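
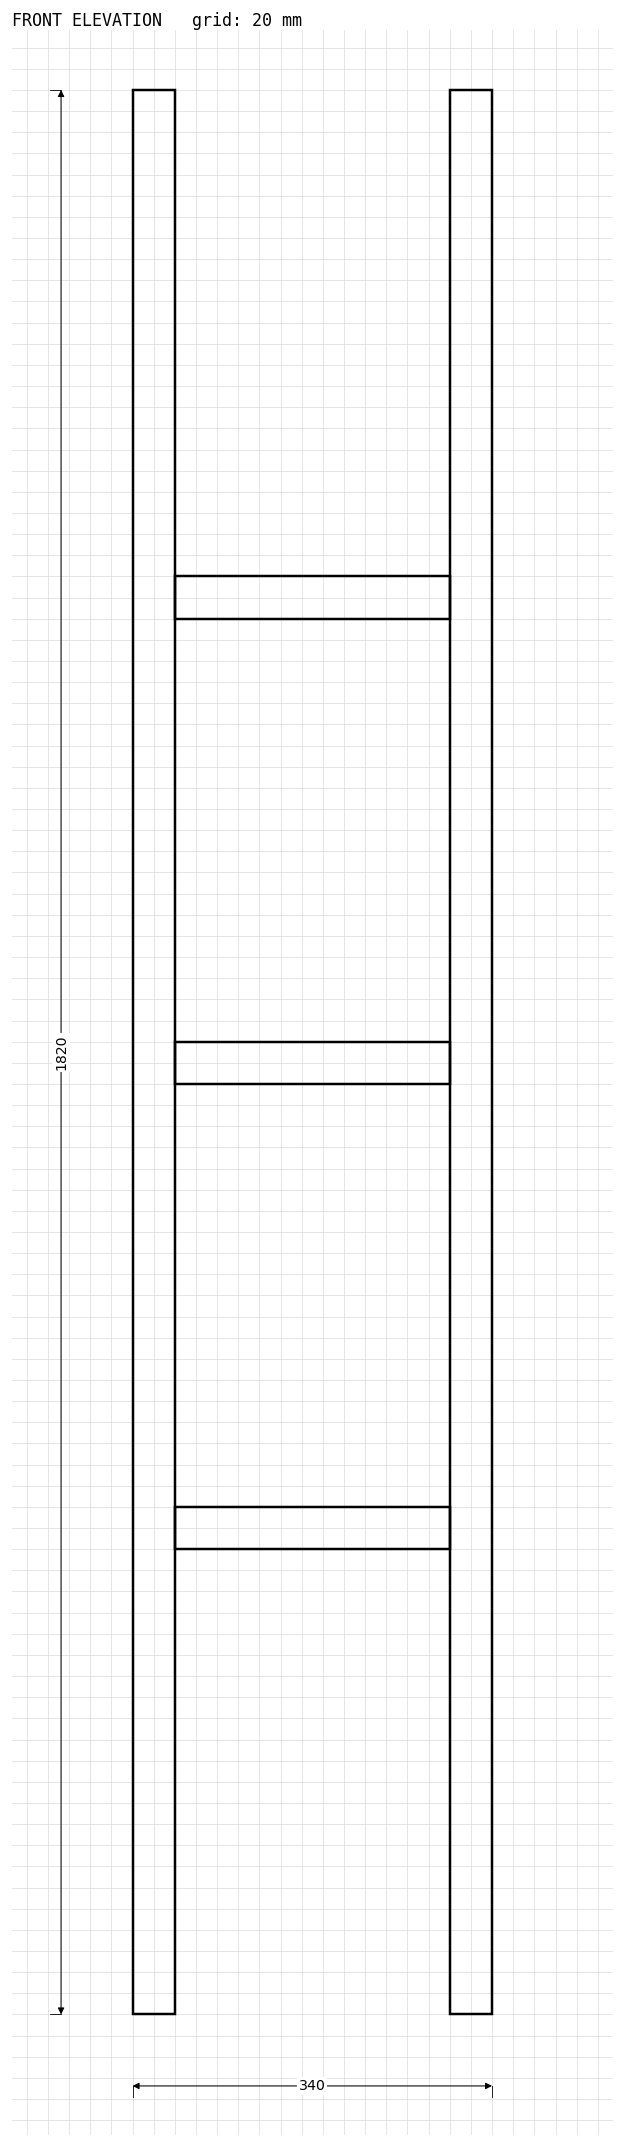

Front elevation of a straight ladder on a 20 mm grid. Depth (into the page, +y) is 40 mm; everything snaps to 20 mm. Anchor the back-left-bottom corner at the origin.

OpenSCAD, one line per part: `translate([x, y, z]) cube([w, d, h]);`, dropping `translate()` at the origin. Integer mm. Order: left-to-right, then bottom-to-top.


cube([40, 40, 1820]);
translate([40, 0, 440]) cube([260, 40, 40]);
translate([40, 0, 880]) cube([260, 40, 40]);
translate([40, 0, 1320]) cube([260, 40, 40]);
translate([300, 0, 0]) cube([40, 40, 1820]);


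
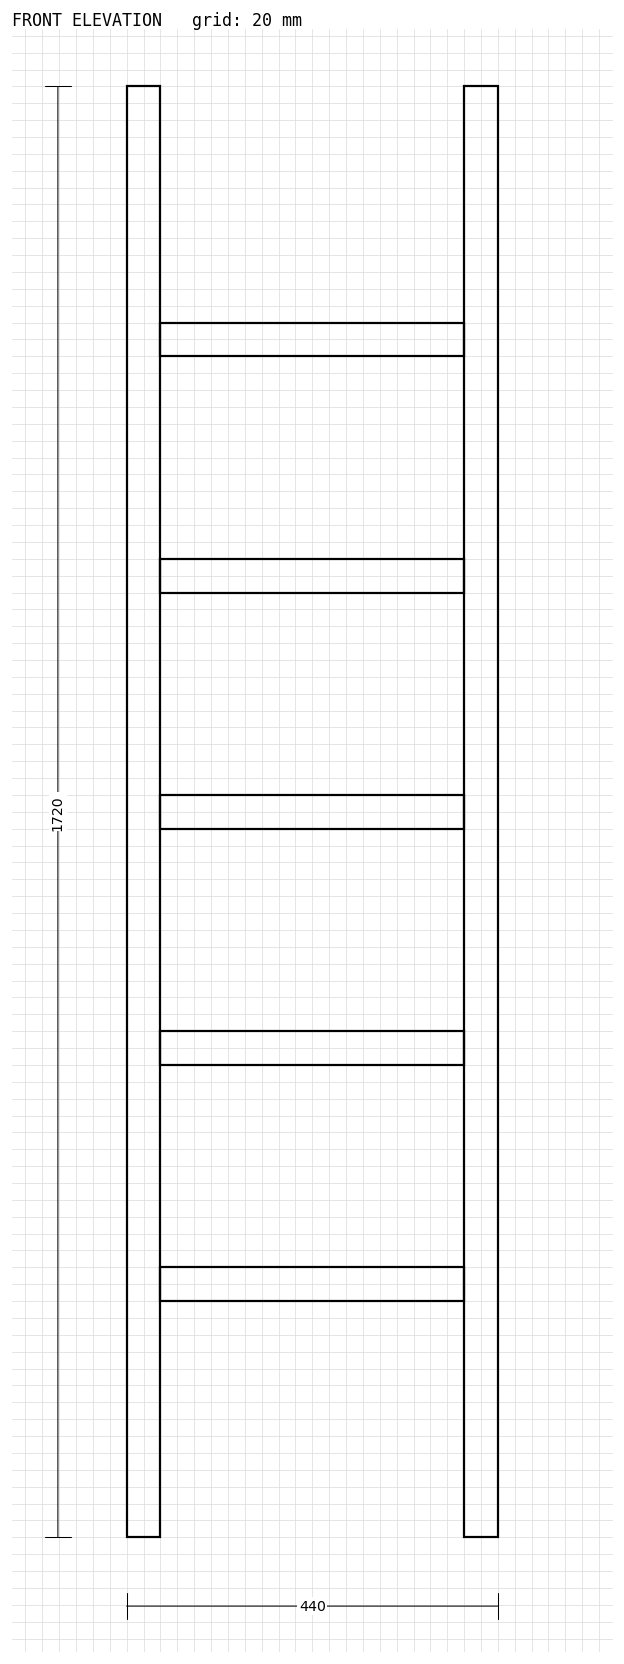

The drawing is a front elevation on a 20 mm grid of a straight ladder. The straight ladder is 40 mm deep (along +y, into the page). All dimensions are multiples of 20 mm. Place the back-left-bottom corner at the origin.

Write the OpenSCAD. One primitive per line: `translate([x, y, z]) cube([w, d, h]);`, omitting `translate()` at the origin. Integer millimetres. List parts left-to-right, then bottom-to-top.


cube([40, 40, 1720]);
translate([40, 0, 280]) cube([360, 40, 40]);
translate([40, 0, 560]) cube([360, 40, 40]);
translate([40, 0, 840]) cube([360, 40, 40]);
translate([40, 0, 1120]) cube([360, 40, 40]);
translate([40, 0, 1400]) cube([360, 40, 40]);
translate([400, 0, 0]) cube([40, 40, 1720]);


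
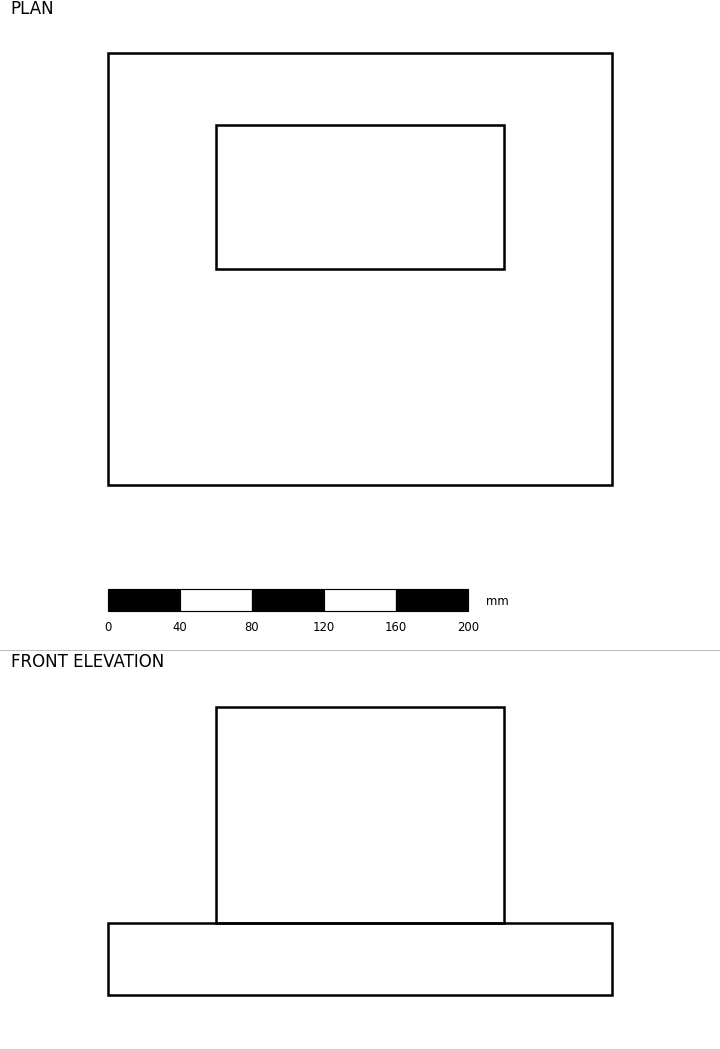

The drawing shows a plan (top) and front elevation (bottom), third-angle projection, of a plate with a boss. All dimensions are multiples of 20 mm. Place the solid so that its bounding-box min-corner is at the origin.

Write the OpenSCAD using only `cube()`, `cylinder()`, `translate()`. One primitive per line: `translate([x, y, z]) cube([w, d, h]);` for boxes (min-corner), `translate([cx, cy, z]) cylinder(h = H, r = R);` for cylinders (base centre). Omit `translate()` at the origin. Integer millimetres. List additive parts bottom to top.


cube([280, 240, 40]);
translate([60, 120, 40]) cube([160, 80, 120]);


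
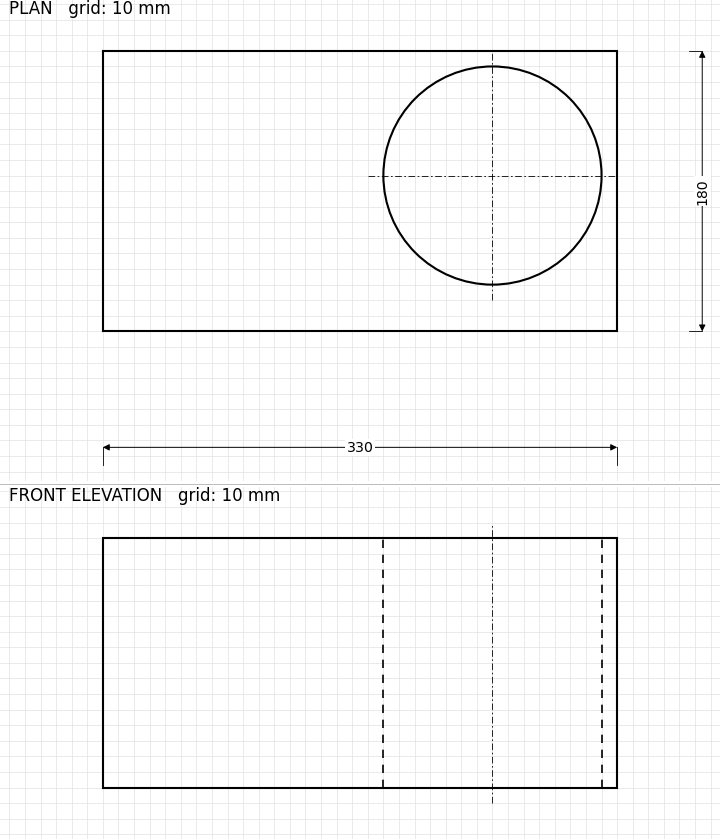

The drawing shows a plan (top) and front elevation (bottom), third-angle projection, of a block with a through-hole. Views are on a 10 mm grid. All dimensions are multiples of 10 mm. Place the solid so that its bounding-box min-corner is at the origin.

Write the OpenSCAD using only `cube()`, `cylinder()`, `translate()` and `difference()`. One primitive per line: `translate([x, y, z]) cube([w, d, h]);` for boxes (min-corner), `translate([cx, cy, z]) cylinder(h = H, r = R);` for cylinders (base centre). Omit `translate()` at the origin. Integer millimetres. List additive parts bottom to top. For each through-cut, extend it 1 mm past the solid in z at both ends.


difference() {
  cube([330, 180, 160]);
  translate([250, 100, -1]) cylinder(h = 162, r = 70);
}


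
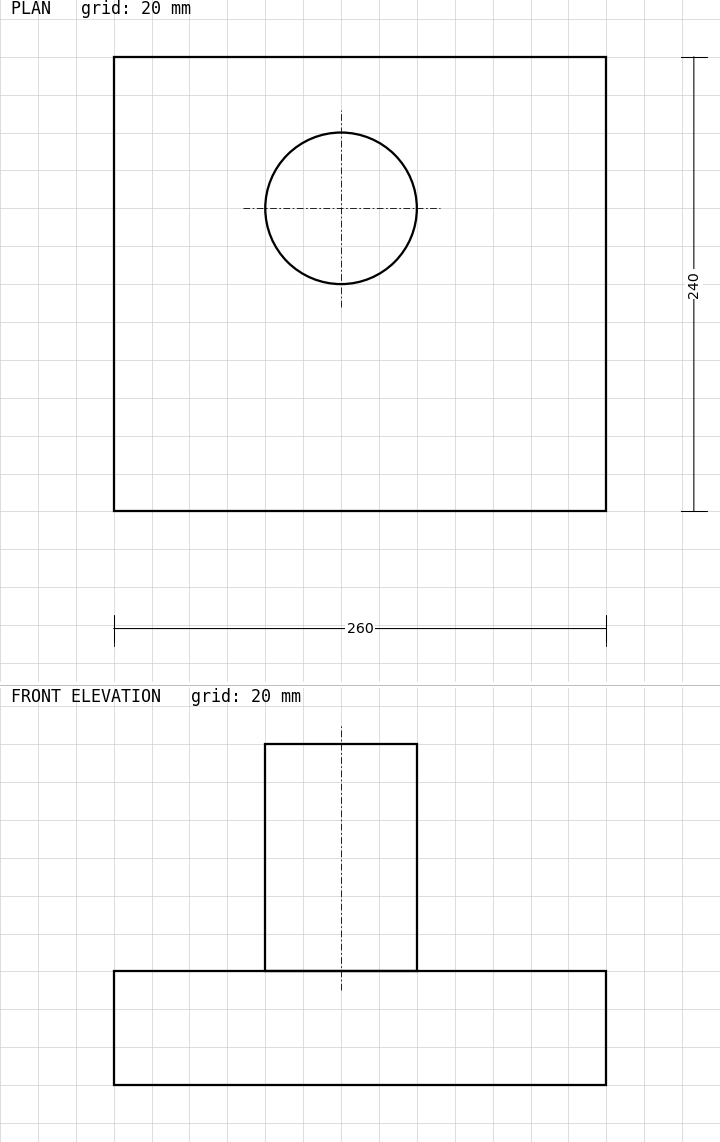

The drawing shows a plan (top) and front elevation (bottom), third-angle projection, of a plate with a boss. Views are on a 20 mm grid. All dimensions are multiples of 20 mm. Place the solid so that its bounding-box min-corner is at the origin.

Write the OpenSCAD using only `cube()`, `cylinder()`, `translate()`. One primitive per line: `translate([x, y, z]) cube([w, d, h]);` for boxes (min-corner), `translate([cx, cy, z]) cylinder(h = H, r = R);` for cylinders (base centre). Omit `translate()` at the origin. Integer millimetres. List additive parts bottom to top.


cube([260, 240, 60]);
translate([120, 160, 60]) cylinder(h = 120, r = 40);


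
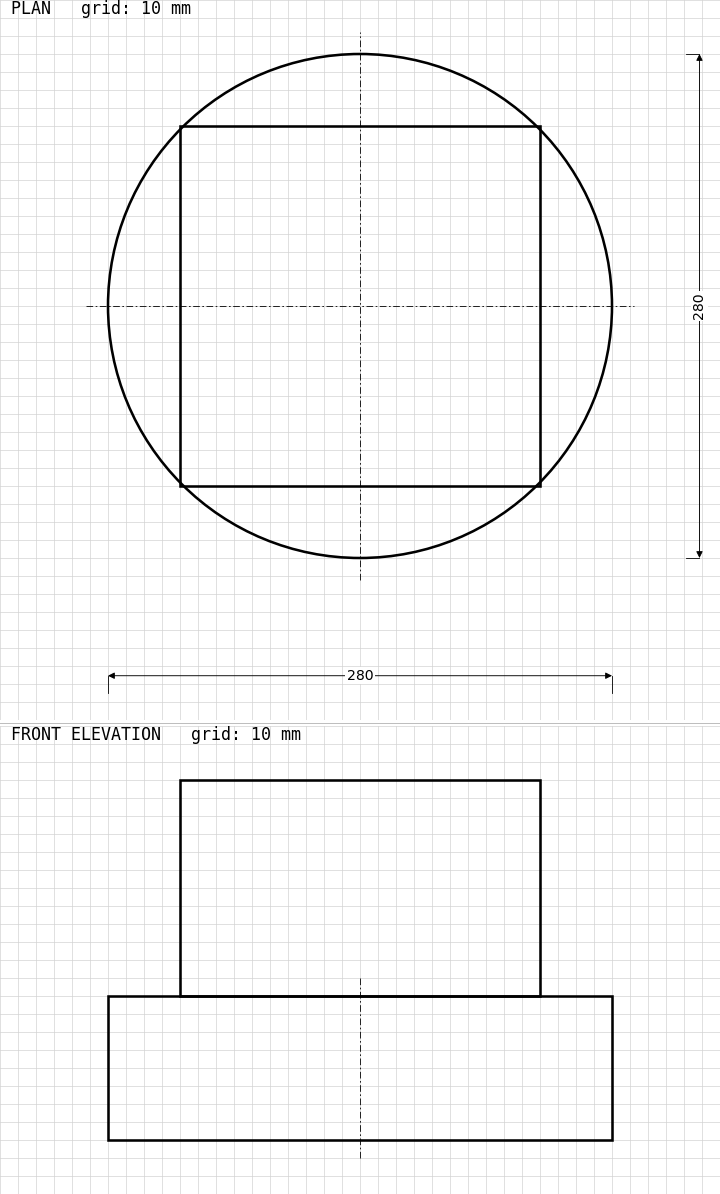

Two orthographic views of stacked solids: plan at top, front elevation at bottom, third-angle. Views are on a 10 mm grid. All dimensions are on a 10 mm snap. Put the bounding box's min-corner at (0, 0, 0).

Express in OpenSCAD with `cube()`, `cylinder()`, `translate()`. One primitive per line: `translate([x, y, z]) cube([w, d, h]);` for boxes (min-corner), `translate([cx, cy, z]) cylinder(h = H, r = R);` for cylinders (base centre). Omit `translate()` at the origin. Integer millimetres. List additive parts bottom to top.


translate([140, 140, 0]) cylinder(h = 80, r = 140);
translate([40, 40, 80]) cube([200, 200, 120]);


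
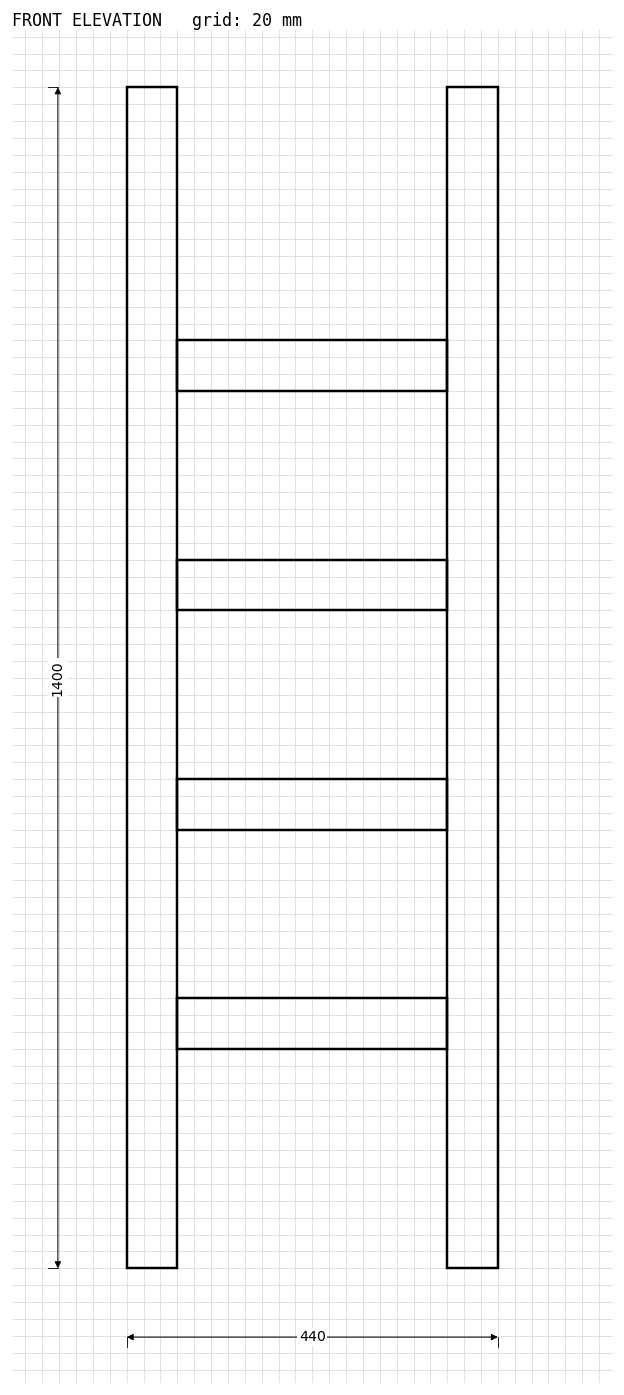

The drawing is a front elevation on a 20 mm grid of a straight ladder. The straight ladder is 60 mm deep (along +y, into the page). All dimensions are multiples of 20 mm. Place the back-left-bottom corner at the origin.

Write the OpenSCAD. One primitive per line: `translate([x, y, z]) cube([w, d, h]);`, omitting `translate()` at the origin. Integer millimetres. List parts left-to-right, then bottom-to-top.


cube([60, 60, 1400]);
translate([60, 0, 260]) cube([320, 60, 60]);
translate([60, 0, 520]) cube([320, 60, 60]);
translate([60, 0, 780]) cube([320, 60, 60]);
translate([60, 0, 1040]) cube([320, 60, 60]);
translate([380, 0, 0]) cube([60, 60, 1400]);


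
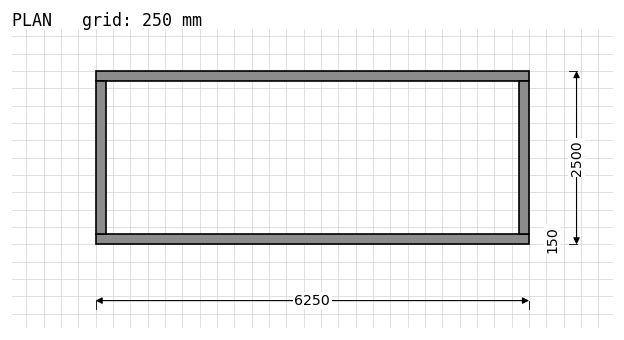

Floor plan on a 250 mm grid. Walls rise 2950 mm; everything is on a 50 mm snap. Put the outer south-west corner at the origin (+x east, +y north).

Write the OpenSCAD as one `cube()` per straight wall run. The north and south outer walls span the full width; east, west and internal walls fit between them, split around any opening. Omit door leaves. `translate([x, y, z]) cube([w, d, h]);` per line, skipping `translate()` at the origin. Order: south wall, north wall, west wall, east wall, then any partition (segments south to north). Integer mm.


cube([6250, 150, 2950]);
translate([0, 2350, 0]) cube([6250, 150, 2950]);
translate([0, 150, 0]) cube([150, 2200, 2950]);
translate([6100, 150, 0]) cube([150, 2200, 2950]);


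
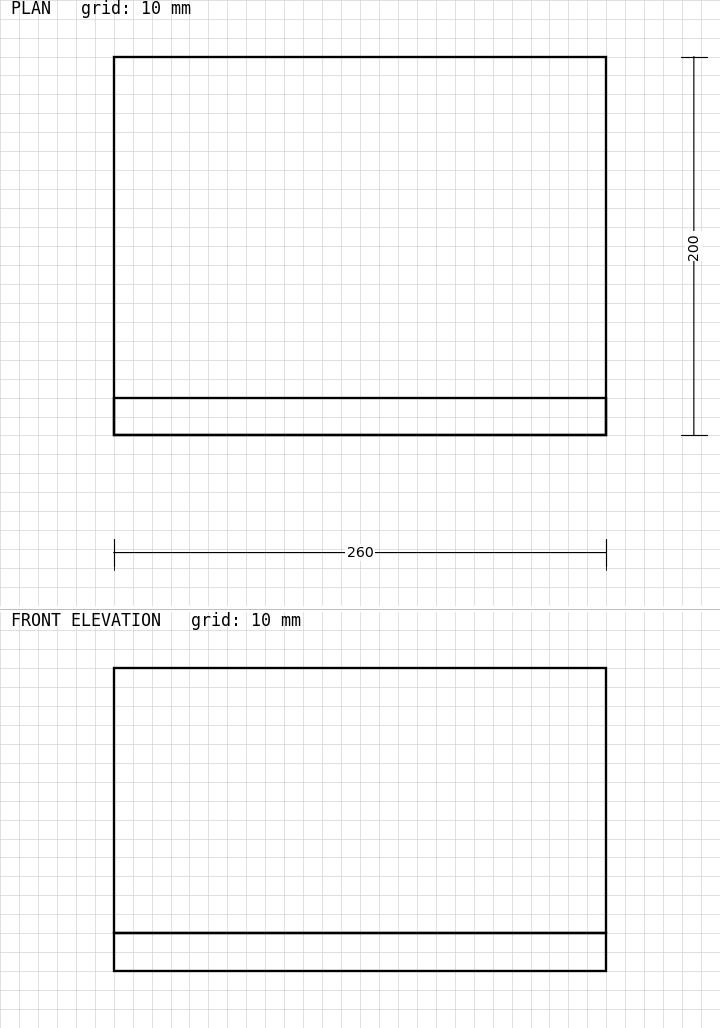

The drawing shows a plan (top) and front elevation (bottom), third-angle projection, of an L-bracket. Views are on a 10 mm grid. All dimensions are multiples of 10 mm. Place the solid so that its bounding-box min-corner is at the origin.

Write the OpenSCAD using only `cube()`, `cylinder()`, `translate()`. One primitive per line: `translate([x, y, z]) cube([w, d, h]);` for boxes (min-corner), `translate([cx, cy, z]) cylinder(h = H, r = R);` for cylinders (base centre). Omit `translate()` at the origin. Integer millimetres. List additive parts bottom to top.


cube([260, 200, 20]);
translate([0, 0, 20]) cube([260, 20, 140]);


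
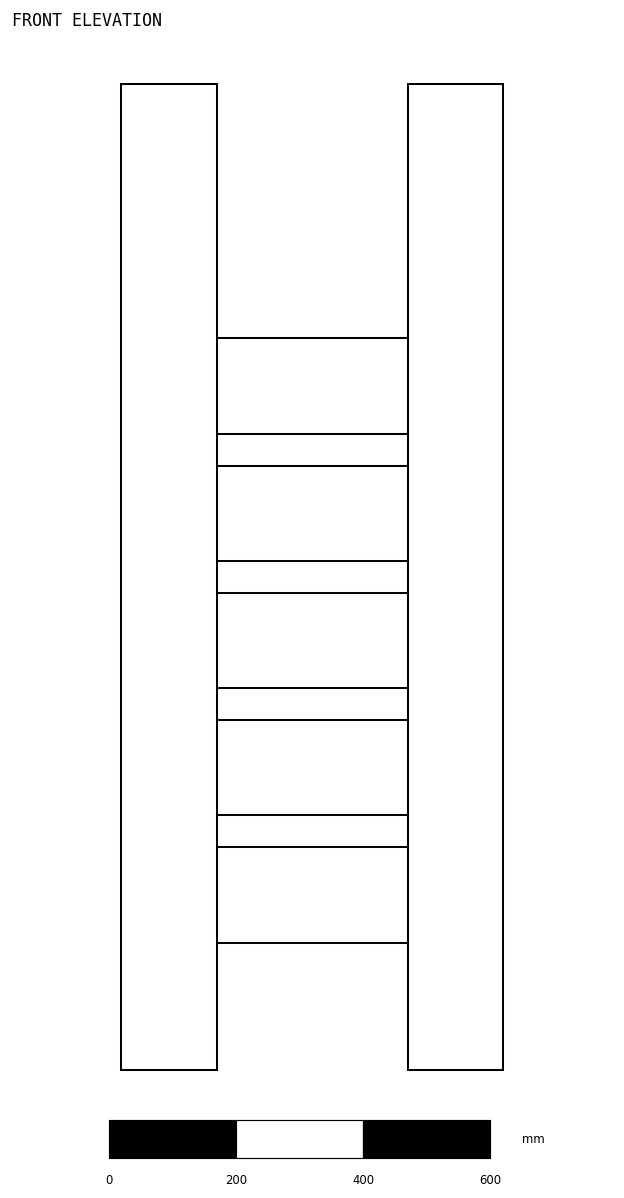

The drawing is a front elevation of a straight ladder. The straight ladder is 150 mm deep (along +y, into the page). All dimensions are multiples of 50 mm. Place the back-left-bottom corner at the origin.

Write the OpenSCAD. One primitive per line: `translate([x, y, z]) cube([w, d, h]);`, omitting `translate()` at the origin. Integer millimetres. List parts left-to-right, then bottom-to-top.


cube([150, 150, 1550]);
translate([150, 0, 200]) cube([300, 150, 150]);
translate([150, 0, 400]) cube([300, 150, 150]);
translate([150, 0, 600]) cube([300, 150, 150]);
translate([150, 0, 800]) cube([300, 150, 150]);
translate([150, 0, 1000]) cube([300, 150, 150]);
translate([450, 0, 0]) cube([150, 150, 1550]);


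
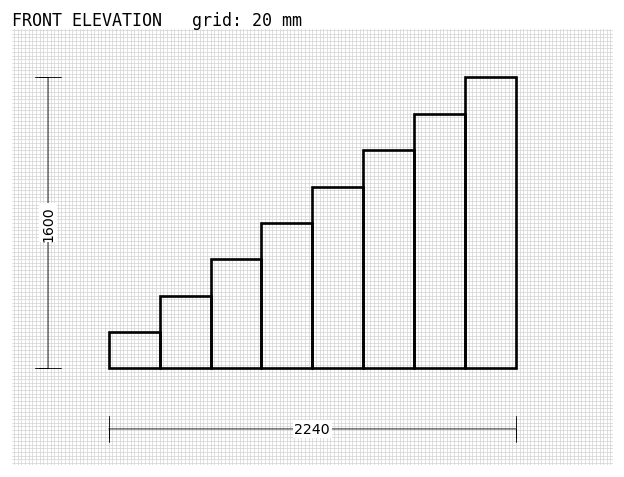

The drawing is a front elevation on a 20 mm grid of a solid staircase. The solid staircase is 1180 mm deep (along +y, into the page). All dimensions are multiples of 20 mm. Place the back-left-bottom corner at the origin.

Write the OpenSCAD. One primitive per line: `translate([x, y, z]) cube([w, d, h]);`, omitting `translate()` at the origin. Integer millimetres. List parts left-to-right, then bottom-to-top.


cube([280, 1180, 200]);
translate([280, 0, 0]) cube([280, 1180, 400]);
translate([560, 0, 0]) cube([280, 1180, 600]);
translate([840, 0, 0]) cube([280, 1180, 800]);
translate([1120, 0, 0]) cube([280, 1180, 1000]);
translate([1400, 0, 0]) cube([280, 1180, 1200]);
translate([1680, 0, 0]) cube([280, 1180, 1400]);
translate([1960, 0, 0]) cube([280, 1180, 1600]);


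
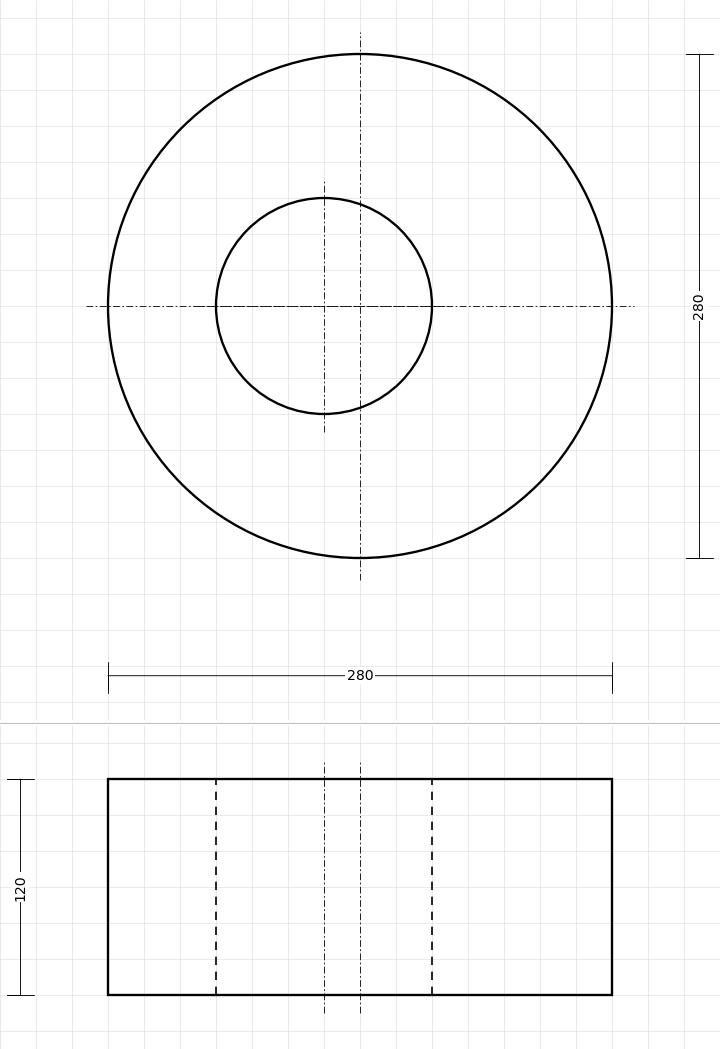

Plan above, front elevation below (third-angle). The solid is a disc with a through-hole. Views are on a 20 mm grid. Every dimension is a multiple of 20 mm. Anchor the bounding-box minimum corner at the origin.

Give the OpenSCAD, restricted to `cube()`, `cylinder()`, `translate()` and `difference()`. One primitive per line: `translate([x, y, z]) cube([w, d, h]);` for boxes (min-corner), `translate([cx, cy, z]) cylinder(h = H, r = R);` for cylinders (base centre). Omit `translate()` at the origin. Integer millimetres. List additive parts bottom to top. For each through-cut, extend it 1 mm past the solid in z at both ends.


difference() {
  translate([140, 140, 0]) cylinder(h = 120, r = 140);
  translate([120, 140, -1]) cylinder(h = 122, r = 60);
}


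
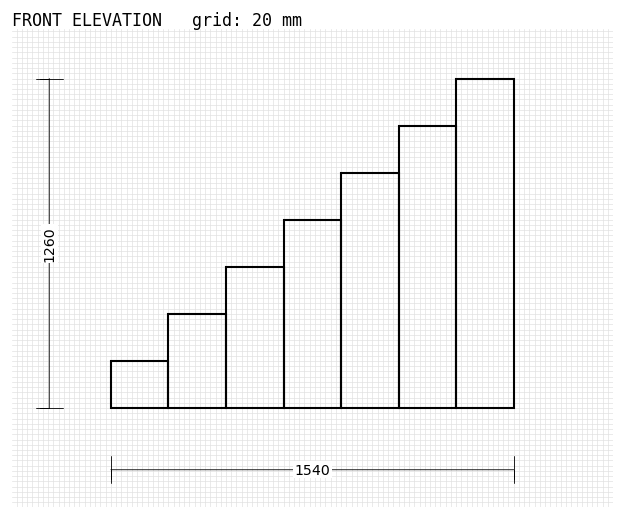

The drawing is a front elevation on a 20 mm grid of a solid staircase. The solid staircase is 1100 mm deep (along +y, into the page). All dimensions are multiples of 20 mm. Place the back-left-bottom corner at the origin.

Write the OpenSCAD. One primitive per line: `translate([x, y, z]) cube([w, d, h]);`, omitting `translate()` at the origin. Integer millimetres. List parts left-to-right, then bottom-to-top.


cube([220, 1100, 180]);
translate([220, 0, 0]) cube([220, 1100, 360]);
translate([440, 0, 0]) cube([220, 1100, 540]);
translate([660, 0, 0]) cube([220, 1100, 720]);
translate([880, 0, 0]) cube([220, 1100, 900]);
translate([1100, 0, 0]) cube([220, 1100, 1080]);
translate([1320, 0, 0]) cube([220, 1100, 1260]);


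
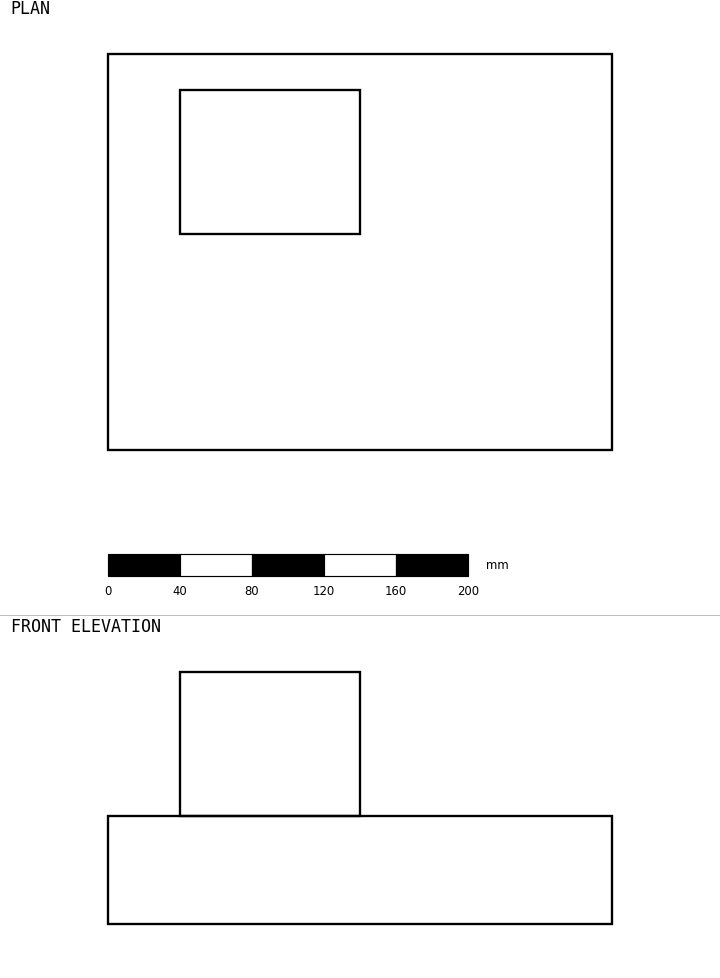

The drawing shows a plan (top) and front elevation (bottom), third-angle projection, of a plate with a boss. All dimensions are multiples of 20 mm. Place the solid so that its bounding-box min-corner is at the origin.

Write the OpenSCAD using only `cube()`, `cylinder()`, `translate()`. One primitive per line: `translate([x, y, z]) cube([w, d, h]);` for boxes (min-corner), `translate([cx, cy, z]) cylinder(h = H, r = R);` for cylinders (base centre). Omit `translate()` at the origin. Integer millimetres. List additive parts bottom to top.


cube([280, 220, 60]);
translate([40, 120, 60]) cube([100, 80, 80]);


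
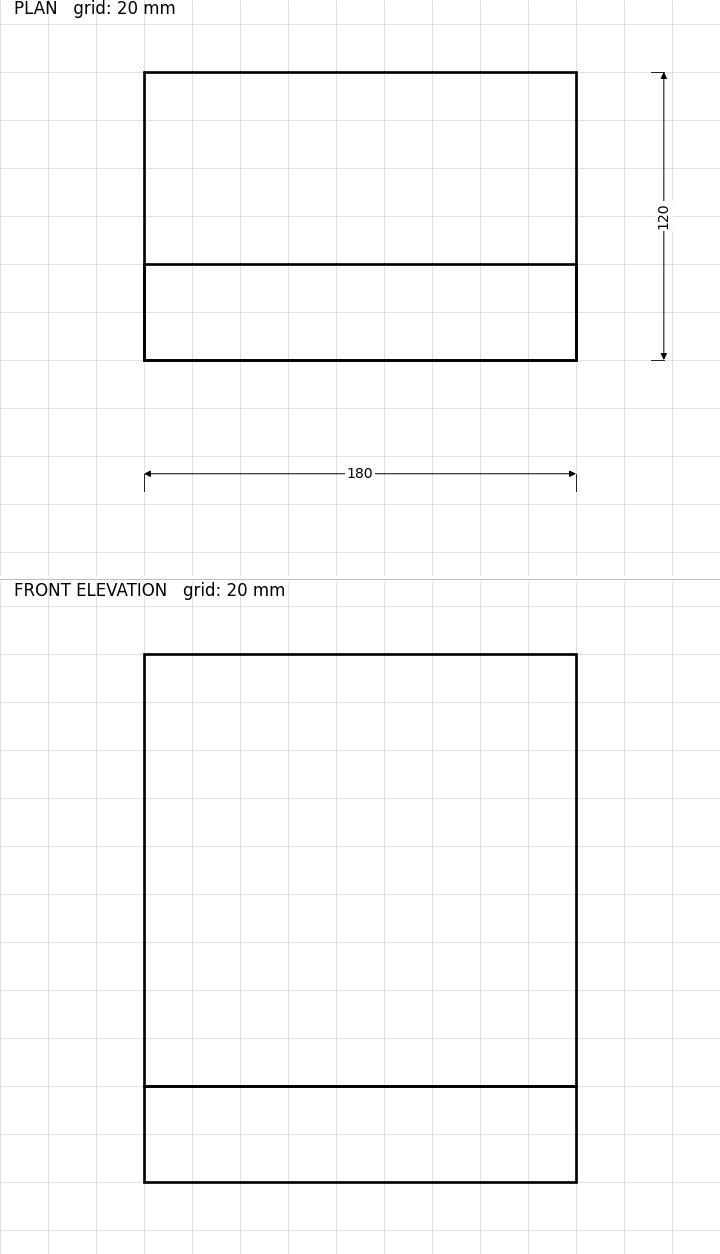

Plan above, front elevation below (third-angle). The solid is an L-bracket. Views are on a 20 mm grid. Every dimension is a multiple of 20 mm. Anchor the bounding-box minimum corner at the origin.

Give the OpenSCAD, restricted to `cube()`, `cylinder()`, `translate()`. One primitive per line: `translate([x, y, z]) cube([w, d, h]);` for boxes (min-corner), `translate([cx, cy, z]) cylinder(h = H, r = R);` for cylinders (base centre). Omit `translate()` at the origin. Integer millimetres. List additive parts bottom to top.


cube([180, 120, 40]);
translate([0, 0, 40]) cube([180, 40, 180]);


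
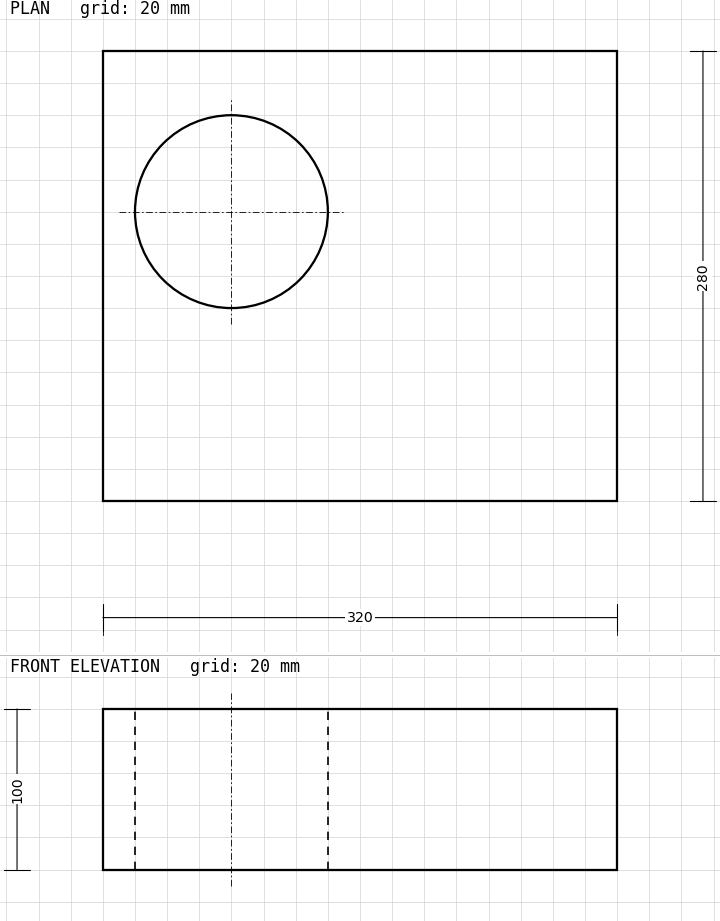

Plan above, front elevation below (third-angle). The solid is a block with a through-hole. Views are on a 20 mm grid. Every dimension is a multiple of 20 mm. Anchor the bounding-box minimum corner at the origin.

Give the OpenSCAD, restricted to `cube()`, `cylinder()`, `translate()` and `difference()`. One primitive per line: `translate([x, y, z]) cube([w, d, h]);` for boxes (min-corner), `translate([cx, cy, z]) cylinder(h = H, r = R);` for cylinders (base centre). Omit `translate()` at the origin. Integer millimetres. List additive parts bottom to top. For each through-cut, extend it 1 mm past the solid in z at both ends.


difference() {
  cube([320, 280, 100]);
  translate([80, 180, -1]) cylinder(h = 102, r = 60);
}


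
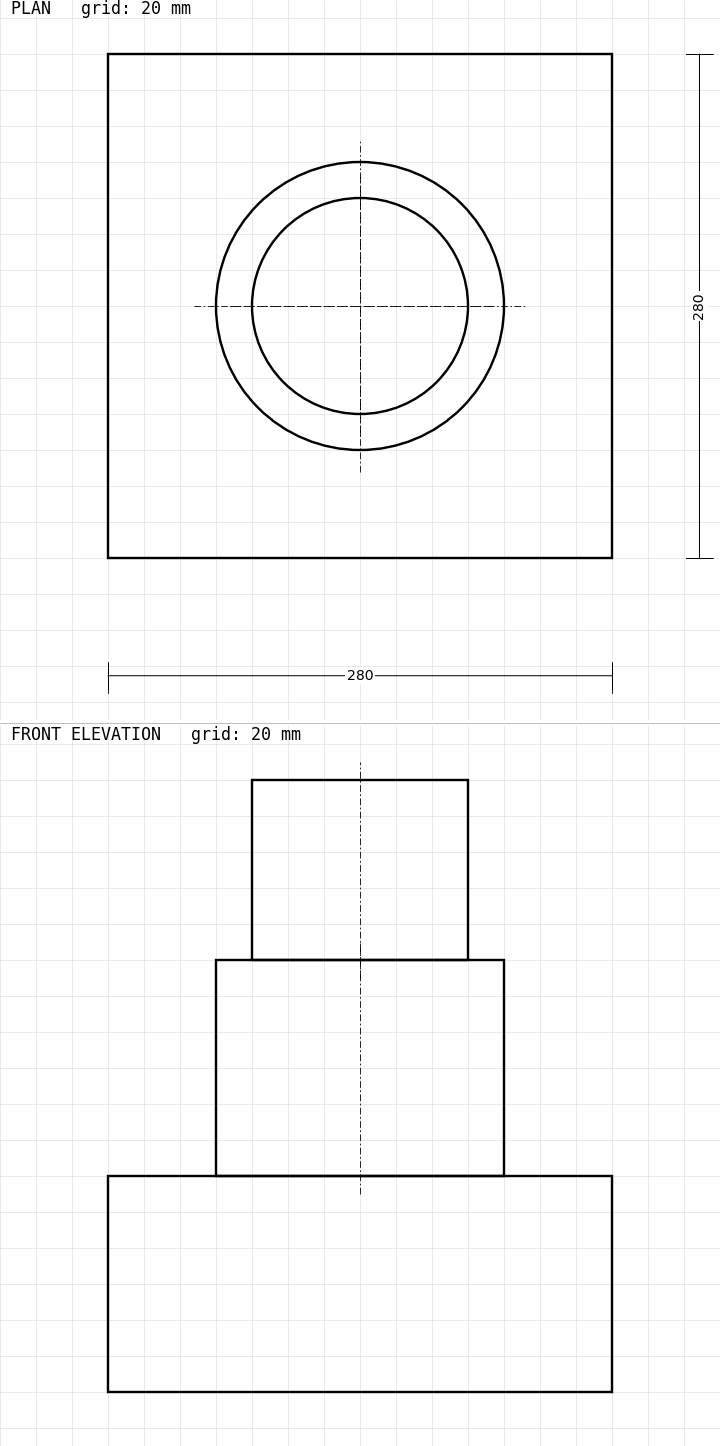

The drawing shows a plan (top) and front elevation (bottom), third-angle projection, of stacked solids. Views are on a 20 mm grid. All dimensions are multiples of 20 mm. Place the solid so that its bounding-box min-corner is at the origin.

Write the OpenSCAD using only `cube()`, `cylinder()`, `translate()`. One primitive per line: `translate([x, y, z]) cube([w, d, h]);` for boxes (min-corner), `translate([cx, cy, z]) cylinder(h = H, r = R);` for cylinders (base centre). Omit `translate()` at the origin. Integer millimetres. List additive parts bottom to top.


cube([280, 280, 120]);
translate([140, 140, 120]) cylinder(h = 120, r = 80);
translate([140, 140, 240]) cylinder(h = 100, r = 60);


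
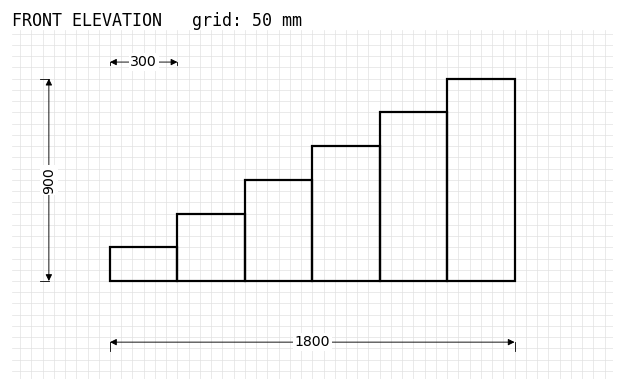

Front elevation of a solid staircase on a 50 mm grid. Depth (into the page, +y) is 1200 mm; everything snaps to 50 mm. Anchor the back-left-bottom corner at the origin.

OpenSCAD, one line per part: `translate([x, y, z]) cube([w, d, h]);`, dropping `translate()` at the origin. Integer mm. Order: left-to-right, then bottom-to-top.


cube([300, 1200, 150]);
translate([300, 0, 0]) cube([300, 1200, 300]);
translate([600, 0, 0]) cube([300, 1200, 450]);
translate([900, 0, 0]) cube([300, 1200, 600]);
translate([1200, 0, 0]) cube([300, 1200, 750]);
translate([1500, 0, 0]) cube([300, 1200, 900]);


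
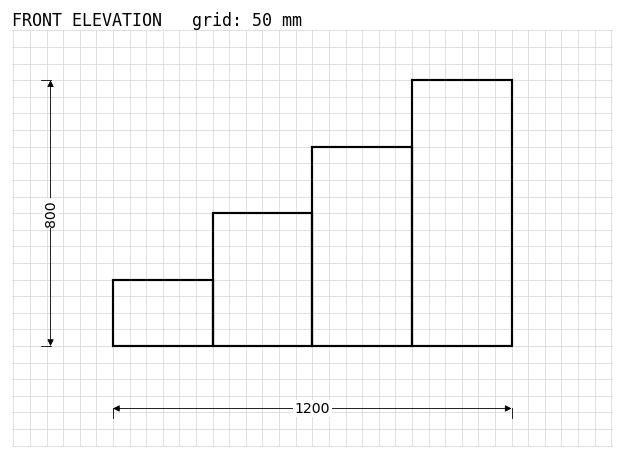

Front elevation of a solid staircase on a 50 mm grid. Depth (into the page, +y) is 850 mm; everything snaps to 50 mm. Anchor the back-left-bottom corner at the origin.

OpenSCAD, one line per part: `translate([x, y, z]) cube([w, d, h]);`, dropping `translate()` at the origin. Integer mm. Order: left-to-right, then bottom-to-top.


cube([300, 850, 200]);
translate([300, 0, 0]) cube([300, 850, 400]);
translate([600, 0, 0]) cube([300, 850, 600]);
translate([900, 0, 0]) cube([300, 850, 800]);


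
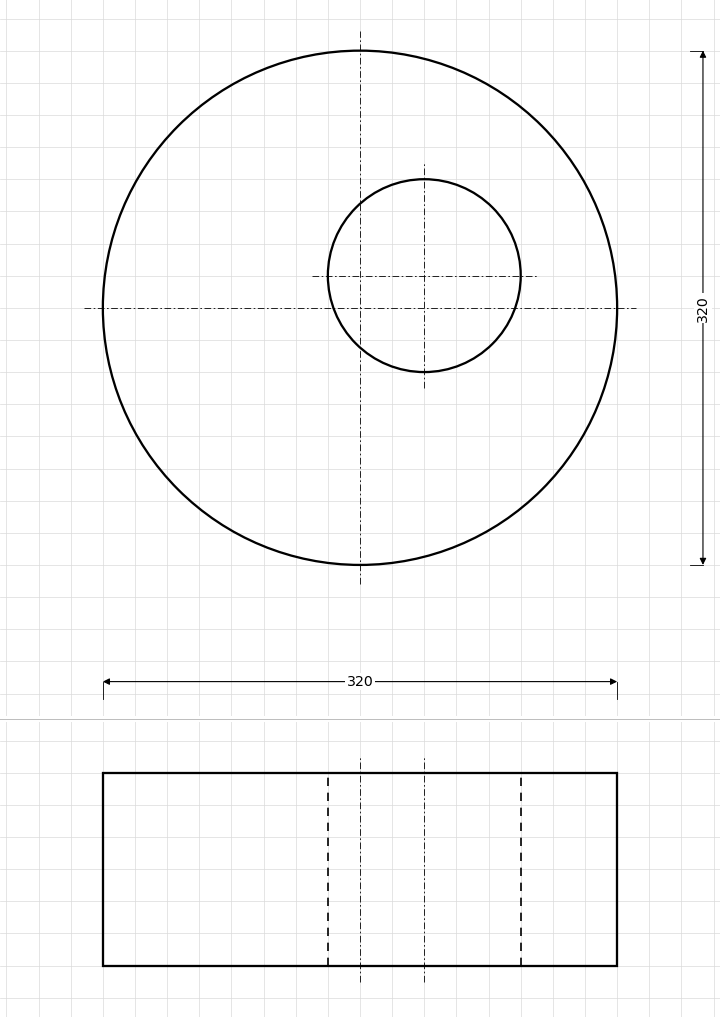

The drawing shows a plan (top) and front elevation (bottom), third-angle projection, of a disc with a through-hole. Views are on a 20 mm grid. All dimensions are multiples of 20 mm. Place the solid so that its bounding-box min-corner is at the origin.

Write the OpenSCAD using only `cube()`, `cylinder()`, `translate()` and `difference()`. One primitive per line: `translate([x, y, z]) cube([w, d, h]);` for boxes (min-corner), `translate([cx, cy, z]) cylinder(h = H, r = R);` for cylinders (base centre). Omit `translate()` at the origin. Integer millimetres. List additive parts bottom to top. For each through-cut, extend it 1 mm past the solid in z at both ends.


difference() {
  translate([160, 160, 0]) cylinder(h = 120, r = 160);
  translate([200, 180, -1]) cylinder(h = 122, r = 60);
}


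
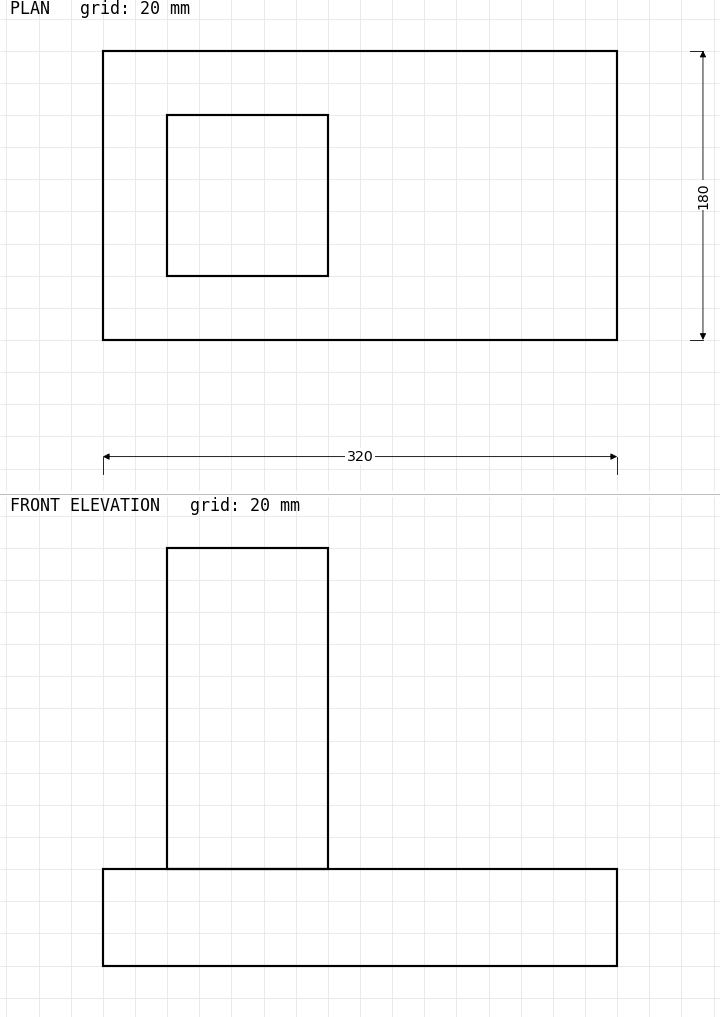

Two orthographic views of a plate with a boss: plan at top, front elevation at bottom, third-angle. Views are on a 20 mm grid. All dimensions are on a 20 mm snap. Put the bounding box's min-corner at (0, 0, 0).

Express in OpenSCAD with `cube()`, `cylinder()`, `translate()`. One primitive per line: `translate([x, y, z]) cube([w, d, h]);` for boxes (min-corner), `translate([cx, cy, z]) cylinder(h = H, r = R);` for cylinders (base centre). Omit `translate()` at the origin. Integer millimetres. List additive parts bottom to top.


cube([320, 180, 60]);
translate([40, 40, 60]) cube([100, 100, 200]);


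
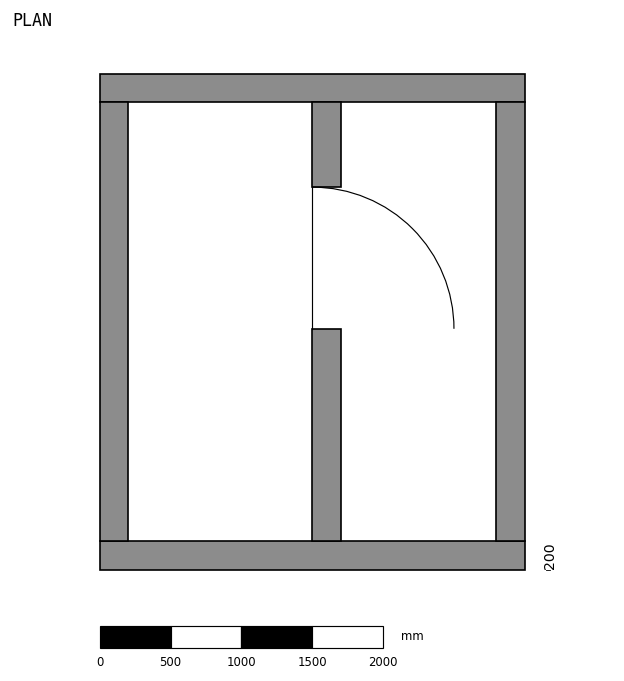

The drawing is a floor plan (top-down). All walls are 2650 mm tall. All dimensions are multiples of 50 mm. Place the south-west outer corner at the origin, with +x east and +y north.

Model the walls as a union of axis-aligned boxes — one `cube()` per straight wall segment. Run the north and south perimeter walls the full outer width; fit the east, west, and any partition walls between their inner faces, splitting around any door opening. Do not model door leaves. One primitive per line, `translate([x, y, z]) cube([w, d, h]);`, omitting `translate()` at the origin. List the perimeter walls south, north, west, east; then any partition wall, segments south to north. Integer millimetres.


cube([3000, 200, 2650]);
translate([0, 3300, 0]) cube([3000, 200, 2650]);
translate([0, 200, 0]) cube([200, 3100, 2650]);
translate([2800, 200, 0]) cube([200, 3100, 2650]);
translate([1500, 200, 0]) cube([200, 1500, 2650]);
translate([1500, 2700, 0]) cube([200, 600, 2650]);


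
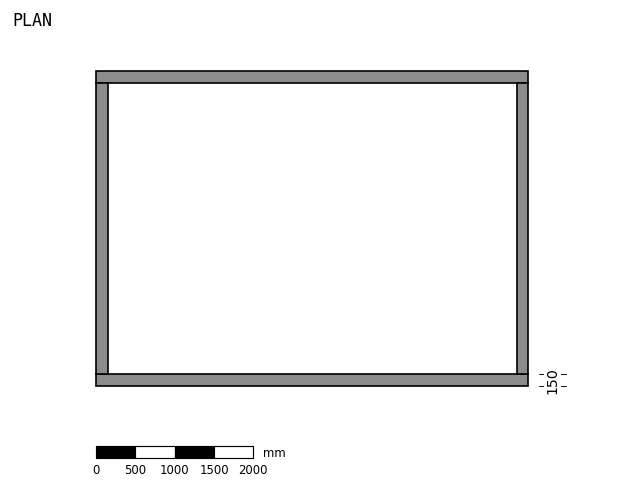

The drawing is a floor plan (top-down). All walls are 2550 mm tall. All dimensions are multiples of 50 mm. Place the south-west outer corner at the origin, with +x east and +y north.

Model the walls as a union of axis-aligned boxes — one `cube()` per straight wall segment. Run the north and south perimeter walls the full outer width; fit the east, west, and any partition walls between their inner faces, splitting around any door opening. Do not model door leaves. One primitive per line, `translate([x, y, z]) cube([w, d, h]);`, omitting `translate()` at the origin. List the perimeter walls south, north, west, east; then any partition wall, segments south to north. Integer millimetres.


cube([5500, 150, 2550]);
translate([0, 3850, 0]) cube([5500, 150, 2550]);
translate([0, 150, 0]) cube([150, 3700, 2550]);
translate([5350, 150, 0]) cube([150, 3700, 2550]);


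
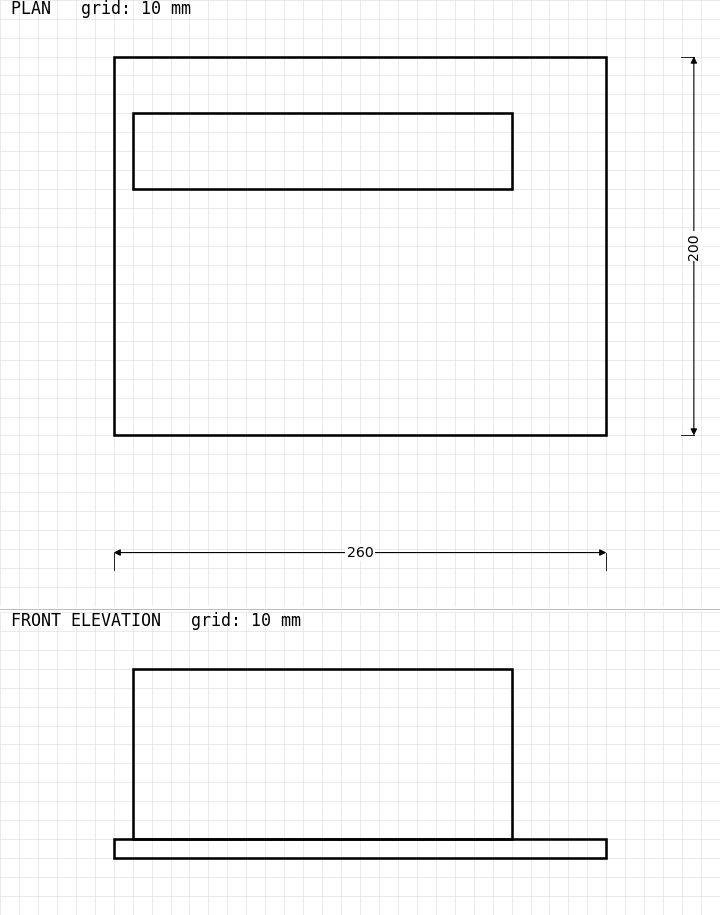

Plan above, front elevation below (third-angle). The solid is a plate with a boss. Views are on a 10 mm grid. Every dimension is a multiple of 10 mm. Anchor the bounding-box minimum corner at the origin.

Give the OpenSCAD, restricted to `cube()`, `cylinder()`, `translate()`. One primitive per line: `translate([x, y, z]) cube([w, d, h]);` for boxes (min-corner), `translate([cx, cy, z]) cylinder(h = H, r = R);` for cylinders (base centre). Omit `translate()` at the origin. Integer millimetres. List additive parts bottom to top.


cube([260, 200, 10]);
translate([10, 130, 10]) cube([200, 40, 90]);


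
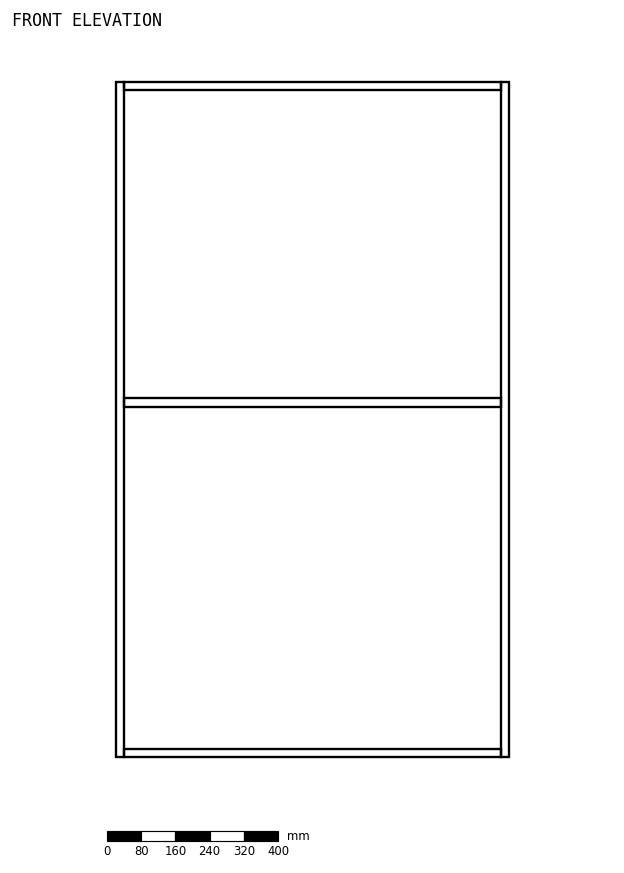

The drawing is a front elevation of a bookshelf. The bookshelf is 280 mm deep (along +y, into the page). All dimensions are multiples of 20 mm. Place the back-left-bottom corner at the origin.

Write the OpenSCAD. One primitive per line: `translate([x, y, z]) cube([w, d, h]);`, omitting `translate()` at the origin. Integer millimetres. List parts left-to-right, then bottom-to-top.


cube([20, 280, 1580]);
translate([20, 0, 0]) cube([880, 280, 20]);
translate([20, 0, 820]) cube([880, 280, 20]);
translate([20, 0, 1560]) cube([880, 280, 20]);
translate([900, 0, 0]) cube([20, 280, 1580]);


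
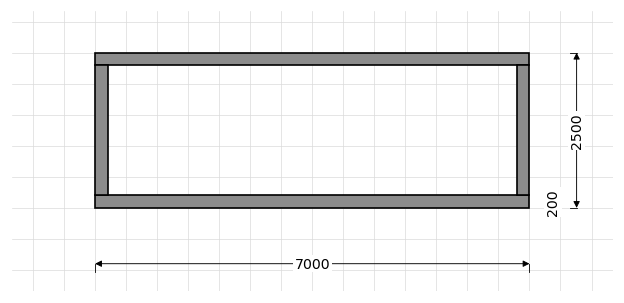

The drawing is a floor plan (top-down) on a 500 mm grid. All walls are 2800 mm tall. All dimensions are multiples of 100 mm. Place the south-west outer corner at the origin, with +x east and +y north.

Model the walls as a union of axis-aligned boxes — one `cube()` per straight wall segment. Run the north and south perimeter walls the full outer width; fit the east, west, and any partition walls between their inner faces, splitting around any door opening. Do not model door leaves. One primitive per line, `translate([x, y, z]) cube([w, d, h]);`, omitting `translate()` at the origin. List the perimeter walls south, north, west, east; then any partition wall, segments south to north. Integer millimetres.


cube([7000, 200, 2800]);
translate([0, 2300, 0]) cube([7000, 200, 2800]);
translate([0, 200, 0]) cube([200, 2100, 2800]);
translate([6800, 200, 0]) cube([200, 2100, 2800]);


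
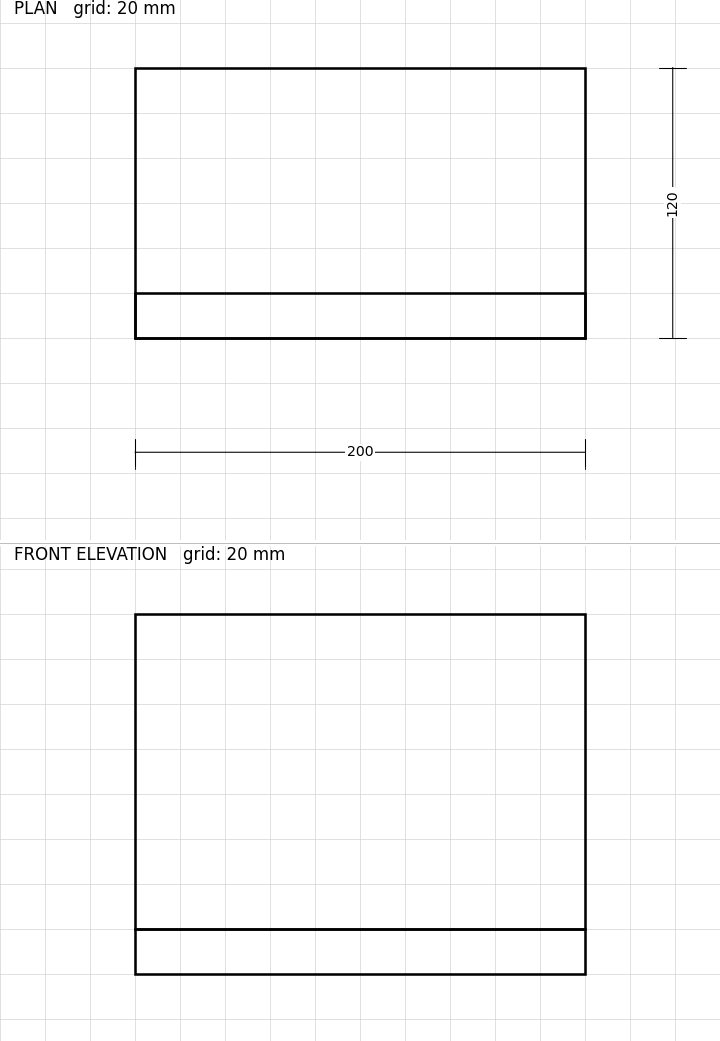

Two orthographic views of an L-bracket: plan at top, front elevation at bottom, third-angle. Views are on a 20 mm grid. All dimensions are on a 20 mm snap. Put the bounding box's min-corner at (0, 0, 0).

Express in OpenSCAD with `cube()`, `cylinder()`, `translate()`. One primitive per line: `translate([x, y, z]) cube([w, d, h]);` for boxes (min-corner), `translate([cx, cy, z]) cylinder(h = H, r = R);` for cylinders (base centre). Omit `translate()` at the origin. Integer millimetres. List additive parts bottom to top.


cube([200, 120, 20]);
translate([0, 0, 20]) cube([200, 20, 140]);


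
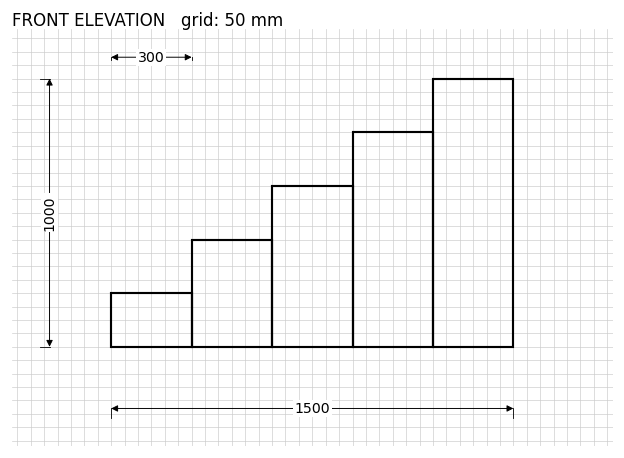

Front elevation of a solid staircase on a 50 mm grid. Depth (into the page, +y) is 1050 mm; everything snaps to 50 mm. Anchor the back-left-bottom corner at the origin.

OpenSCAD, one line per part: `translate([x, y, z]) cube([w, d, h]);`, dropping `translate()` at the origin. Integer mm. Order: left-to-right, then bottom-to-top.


cube([300, 1050, 200]);
translate([300, 0, 0]) cube([300, 1050, 400]);
translate([600, 0, 0]) cube([300, 1050, 600]);
translate([900, 0, 0]) cube([300, 1050, 800]);
translate([1200, 0, 0]) cube([300, 1050, 1000]);


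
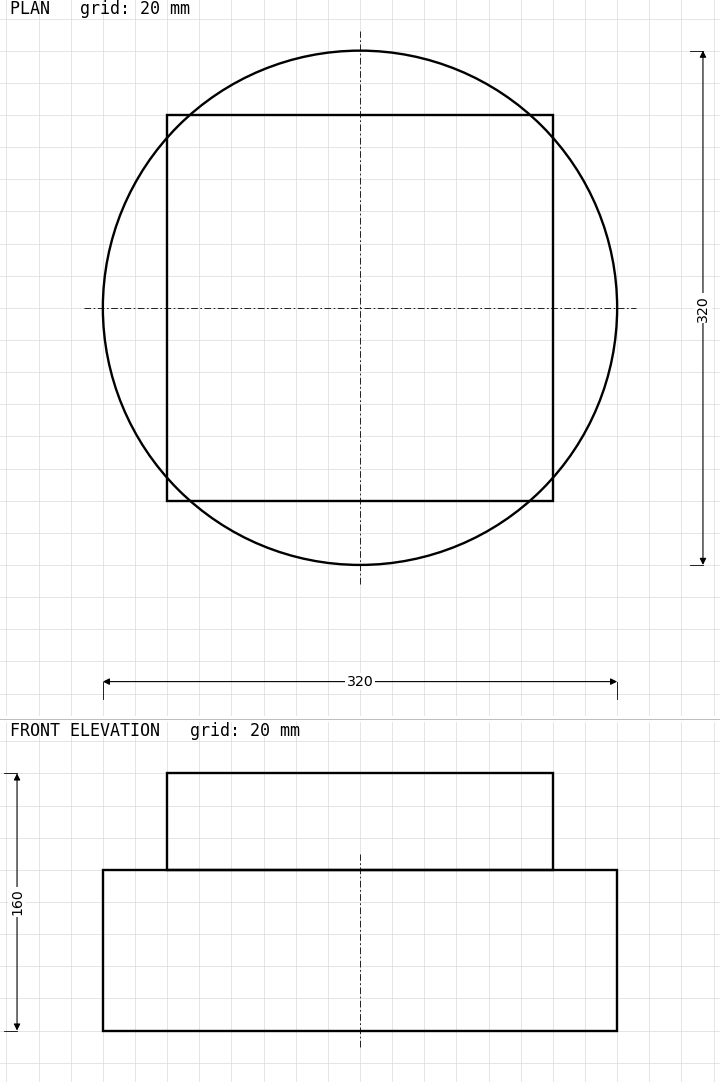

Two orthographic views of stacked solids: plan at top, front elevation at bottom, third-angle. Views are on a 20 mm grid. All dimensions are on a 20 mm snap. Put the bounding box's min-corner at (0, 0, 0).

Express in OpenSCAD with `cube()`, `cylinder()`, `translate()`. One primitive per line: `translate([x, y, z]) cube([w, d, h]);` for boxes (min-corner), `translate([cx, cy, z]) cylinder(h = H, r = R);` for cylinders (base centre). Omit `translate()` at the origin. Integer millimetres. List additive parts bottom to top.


translate([160, 160, 0]) cylinder(h = 100, r = 160);
translate([40, 40, 100]) cube([240, 240, 60]);


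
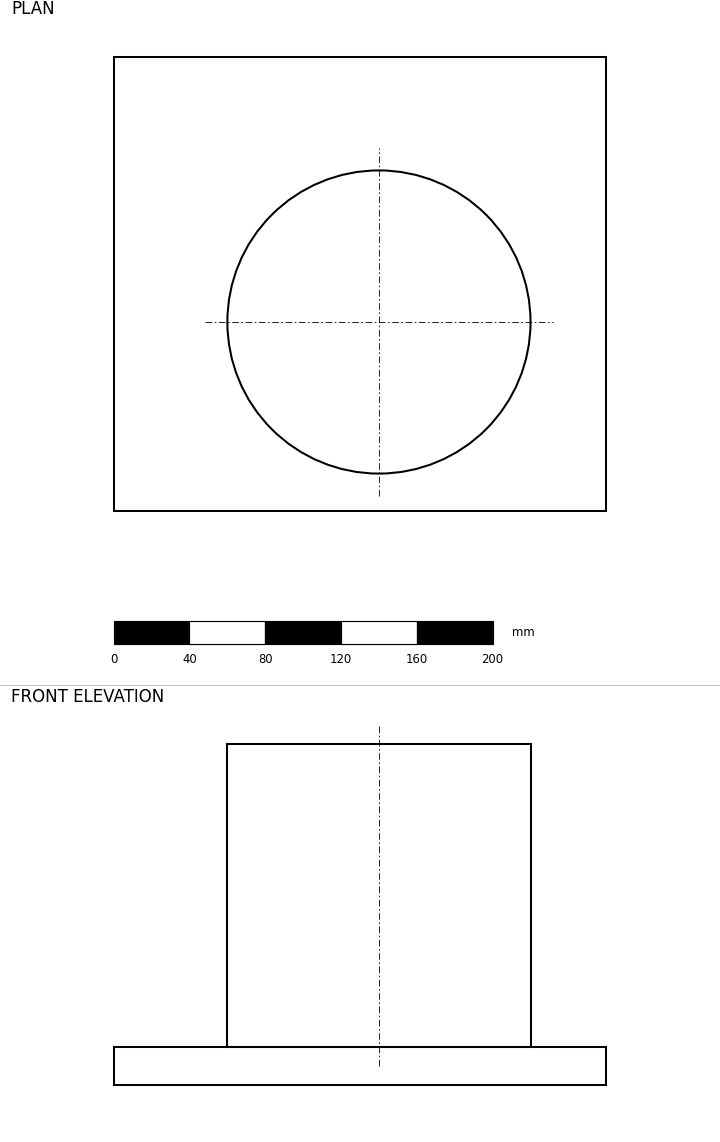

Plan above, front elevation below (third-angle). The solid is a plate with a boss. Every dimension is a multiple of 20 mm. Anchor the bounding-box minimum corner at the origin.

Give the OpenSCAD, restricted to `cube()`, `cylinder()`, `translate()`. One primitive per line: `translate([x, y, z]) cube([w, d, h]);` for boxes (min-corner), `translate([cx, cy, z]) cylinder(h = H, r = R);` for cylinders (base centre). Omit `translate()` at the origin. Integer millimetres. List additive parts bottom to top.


cube([260, 240, 20]);
translate([140, 100, 20]) cylinder(h = 160, r = 80);


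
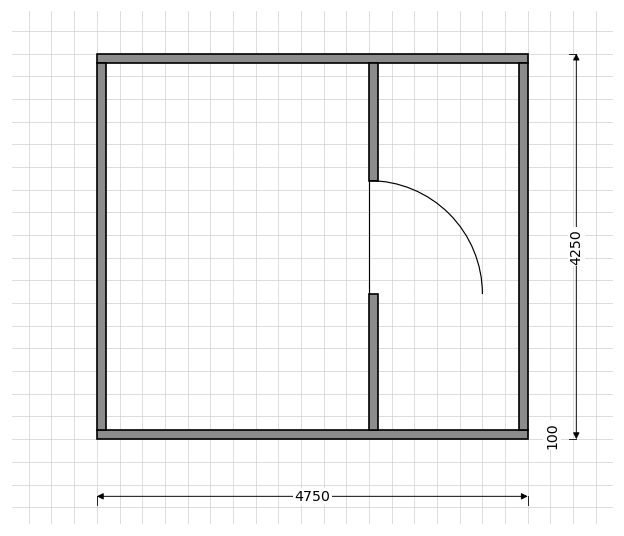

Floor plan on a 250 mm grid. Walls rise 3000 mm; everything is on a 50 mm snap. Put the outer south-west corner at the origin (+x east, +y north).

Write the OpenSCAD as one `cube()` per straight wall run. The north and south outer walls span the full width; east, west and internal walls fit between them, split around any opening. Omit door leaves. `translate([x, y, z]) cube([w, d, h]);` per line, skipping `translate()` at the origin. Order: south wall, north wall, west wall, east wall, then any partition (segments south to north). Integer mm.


cube([4750, 100, 3000]);
translate([0, 4150, 0]) cube([4750, 100, 3000]);
translate([0, 100, 0]) cube([100, 4050, 3000]);
translate([4650, 100, 0]) cube([100, 4050, 3000]);
translate([3000, 100, 0]) cube([100, 1500, 3000]);
translate([3000, 2850, 0]) cube([100, 1300, 3000]);


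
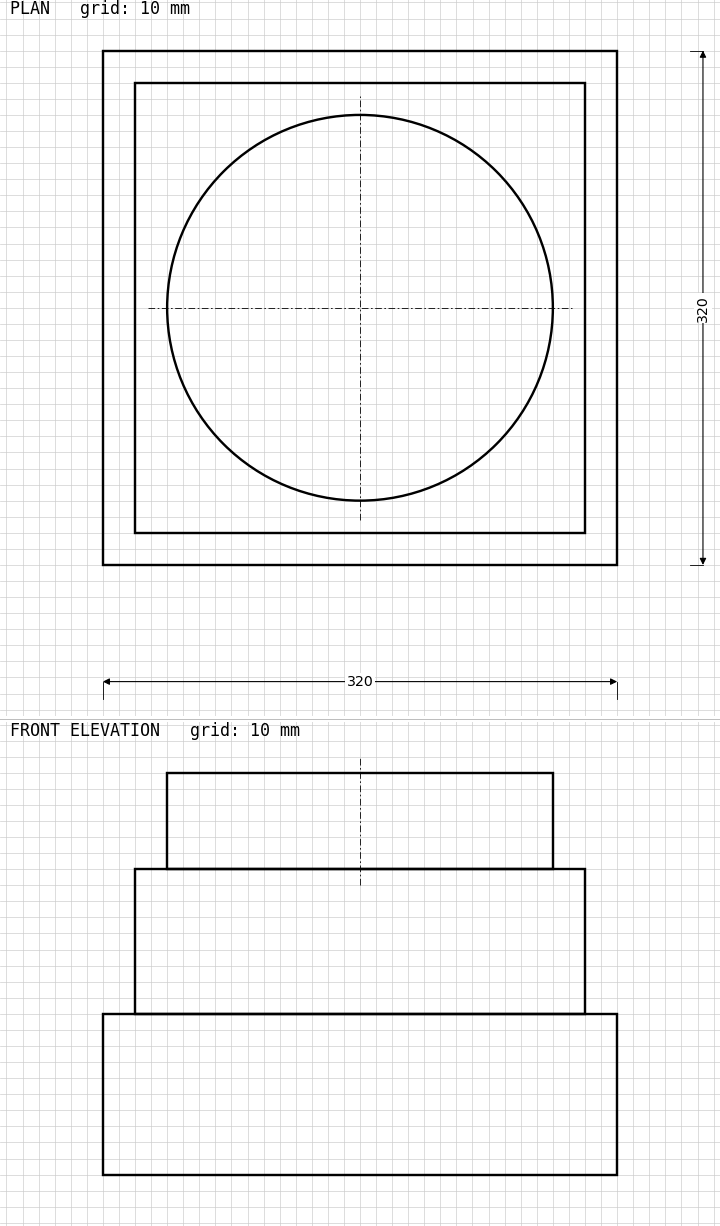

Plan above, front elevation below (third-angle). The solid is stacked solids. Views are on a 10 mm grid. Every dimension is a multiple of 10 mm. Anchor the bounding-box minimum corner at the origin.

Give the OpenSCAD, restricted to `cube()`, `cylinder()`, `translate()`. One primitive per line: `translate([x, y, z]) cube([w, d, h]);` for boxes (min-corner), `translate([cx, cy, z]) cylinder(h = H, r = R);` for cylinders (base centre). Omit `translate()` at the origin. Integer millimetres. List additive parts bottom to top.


cube([320, 320, 100]);
translate([20, 20, 100]) cube([280, 280, 90]);
translate([160, 160, 190]) cylinder(h = 60, r = 120);


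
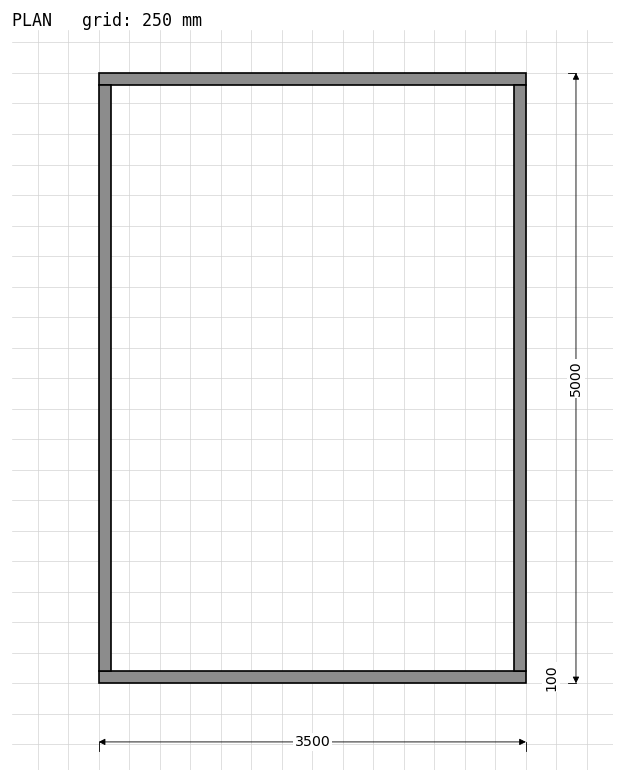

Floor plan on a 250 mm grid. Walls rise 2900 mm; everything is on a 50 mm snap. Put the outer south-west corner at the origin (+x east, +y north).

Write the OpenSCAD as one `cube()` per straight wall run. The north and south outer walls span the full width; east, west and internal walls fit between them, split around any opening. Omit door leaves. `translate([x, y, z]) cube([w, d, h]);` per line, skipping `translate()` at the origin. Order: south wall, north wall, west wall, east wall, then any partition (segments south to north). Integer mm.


cube([3500, 100, 2900]);
translate([0, 4900, 0]) cube([3500, 100, 2900]);
translate([0, 100, 0]) cube([100, 4800, 2900]);
translate([3400, 100, 0]) cube([100, 4800, 2900]);


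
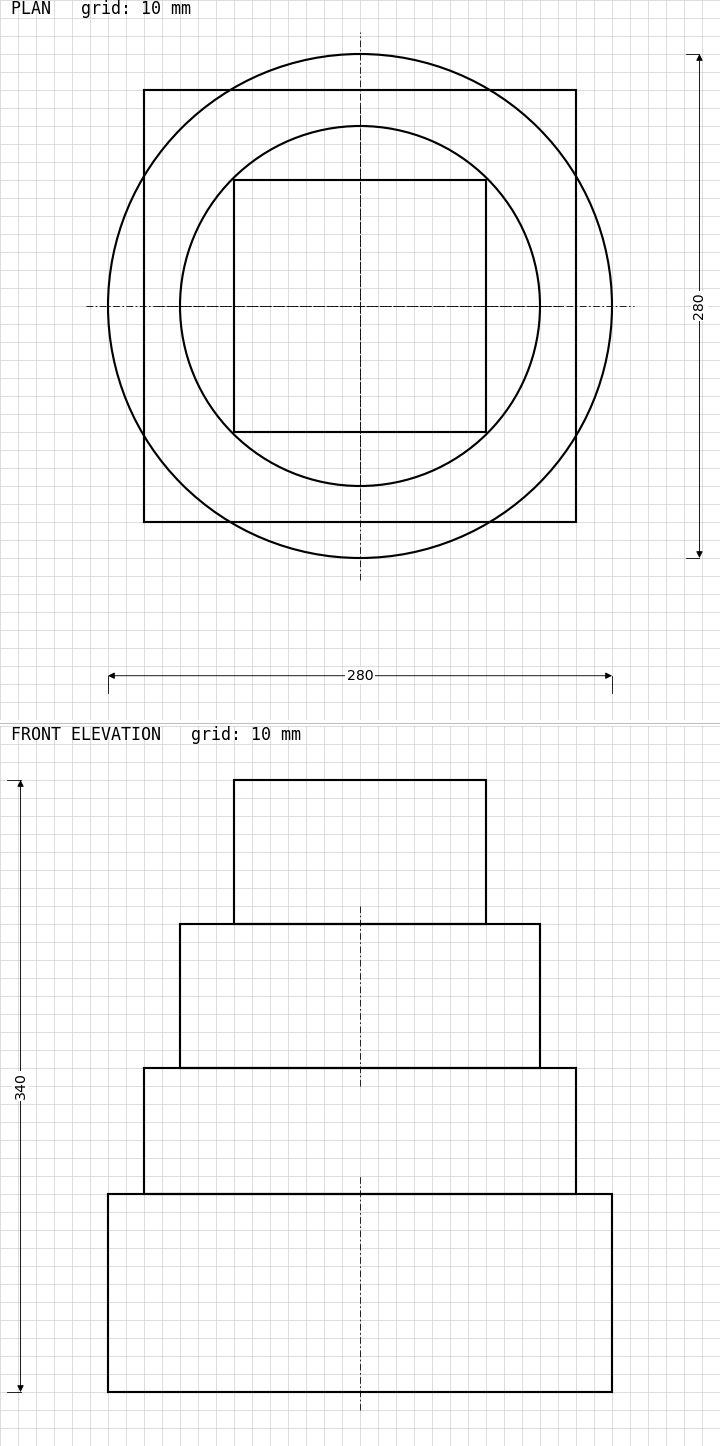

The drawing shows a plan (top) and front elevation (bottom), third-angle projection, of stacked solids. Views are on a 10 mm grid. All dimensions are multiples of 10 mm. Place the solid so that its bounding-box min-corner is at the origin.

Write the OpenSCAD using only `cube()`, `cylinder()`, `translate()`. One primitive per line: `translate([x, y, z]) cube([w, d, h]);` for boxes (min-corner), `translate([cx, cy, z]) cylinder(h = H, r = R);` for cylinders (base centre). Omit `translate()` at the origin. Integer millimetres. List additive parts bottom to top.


translate([140, 140, 0]) cylinder(h = 110, r = 140);
translate([20, 20, 110]) cube([240, 240, 70]);
translate([140, 140, 180]) cylinder(h = 80, r = 100);
translate([70, 70, 260]) cube([140, 140, 80]);


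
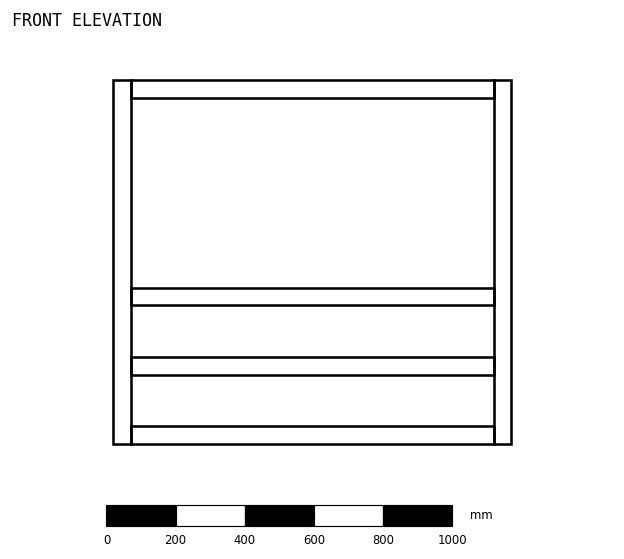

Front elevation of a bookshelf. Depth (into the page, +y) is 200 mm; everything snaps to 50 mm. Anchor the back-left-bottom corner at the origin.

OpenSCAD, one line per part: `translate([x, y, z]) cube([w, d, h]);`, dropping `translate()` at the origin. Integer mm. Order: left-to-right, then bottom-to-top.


cube([50, 200, 1050]);
translate([50, 0, 0]) cube([1050, 200, 50]);
translate([50, 0, 200]) cube([1050, 200, 50]);
translate([50, 0, 400]) cube([1050, 200, 50]);
translate([50, 0, 1000]) cube([1050, 200, 50]);
translate([1100, 0, 0]) cube([50, 200, 1050]);
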